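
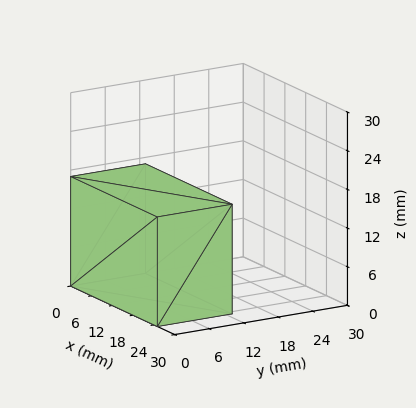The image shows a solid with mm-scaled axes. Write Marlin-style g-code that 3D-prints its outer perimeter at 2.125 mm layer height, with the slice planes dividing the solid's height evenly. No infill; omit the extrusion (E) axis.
Reading the render: the shape is a rectangular box, roughly 25 × 13 mm footprint and 17 mm tall (dimensions read to the nearest mm from the axis ticks). For the g-code, the solid's height is divided into equal slices at the stated Δz and each level perimeter traced with G1 moves after a G0 lift.

; perimeter-only toolpath
G21 ; units = mm
G90 ; absolute positioning
G28 ; home
; layer 1
G0 Z2.125
G0 X0.000 Y0.000
G1 X25.000 Y0.000
G1 X25.000 Y13.000
G1 X0.000 Y13.000
G1 X0.000 Y0.000
; layer 2
G0 Z4.250
G0 X0.000 Y0.000
G1 X25.000 Y0.000
G1 X25.000 Y13.000
G1 X0.000 Y13.000
G1 X0.000 Y0.000
; layer 3
G0 Z6.375
G0 X0.000 Y0.000
G1 X25.000 Y0.000
G1 X25.000 Y13.000
G1 X0.000 Y13.000
G1 X0.000 Y0.000
; layer 4
G0 Z8.500
G0 X0.000 Y0.000
G1 X25.000 Y0.000
G1 X25.000 Y13.000
G1 X0.000 Y13.000
G1 X0.000 Y0.000
; layer 5
G0 Z10.625
G0 X0.000 Y0.000
G1 X25.000 Y0.000
G1 X25.000 Y13.000
G1 X0.000 Y13.000
G1 X0.000 Y0.000
; layer 6
G0 Z12.750
G0 X0.000 Y0.000
G1 X25.000 Y0.000
G1 X25.000 Y13.000
G1 X0.000 Y13.000
G1 X0.000 Y0.000
; layer 7
G0 Z14.875
G0 X0.000 Y0.000
G1 X25.000 Y0.000
G1 X25.000 Y13.000
G1 X0.000 Y13.000
G1 X0.000 Y0.000
; layer 8
G0 Z17.000
G0 X0.000 Y0.000
G1 X25.000 Y0.000
G1 X25.000 Y13.000
G1 X0.000 Y13.000
G1 X0.000 Y0.000
M2 ; end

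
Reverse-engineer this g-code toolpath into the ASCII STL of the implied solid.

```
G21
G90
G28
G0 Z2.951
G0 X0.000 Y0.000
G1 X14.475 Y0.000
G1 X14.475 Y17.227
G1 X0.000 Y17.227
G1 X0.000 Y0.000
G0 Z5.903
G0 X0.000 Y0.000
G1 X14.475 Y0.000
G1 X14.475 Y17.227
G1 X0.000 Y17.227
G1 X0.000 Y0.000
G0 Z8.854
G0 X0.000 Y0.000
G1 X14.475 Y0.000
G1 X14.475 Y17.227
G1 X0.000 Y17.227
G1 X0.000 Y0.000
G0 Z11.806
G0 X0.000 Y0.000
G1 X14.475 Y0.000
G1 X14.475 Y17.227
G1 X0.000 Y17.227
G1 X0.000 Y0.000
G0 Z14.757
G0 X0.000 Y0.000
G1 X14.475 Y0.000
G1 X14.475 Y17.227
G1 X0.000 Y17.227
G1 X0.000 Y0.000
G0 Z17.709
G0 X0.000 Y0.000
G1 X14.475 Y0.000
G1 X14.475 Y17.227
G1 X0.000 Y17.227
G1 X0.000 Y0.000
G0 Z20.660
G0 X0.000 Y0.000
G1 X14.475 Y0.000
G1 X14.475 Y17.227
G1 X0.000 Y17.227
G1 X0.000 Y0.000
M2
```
solid part
  facet normal 0.0000 0.0000 -1.0000
    outer loop
      vertex 14.475 17.227 0.000
      vertex 14.475 0.000 0.000
      vertex 0.000 0.000 0.000
    endloop
  endfacet
  facet normal 0.0000 0.0000 -1.0000
    outer loop
      vertex 0.000 17.227 0.000
      vertex 14.475 17.227 0.000
      vertex 0.000 0.000 0.000
    endloop
  endfacet
  facet normal 0.0000 0.0000 1.0000
    outer loop
      vertex 0.000 0.000 20.660
      vertex 14.475 0.000 20.660
      vertex 14.475 17.227 20.660
    endloop
  endfacet
  facet normal 0.0000 0.0000 1.0000
    outer loop
      vertex 0.000 0.000 20.660
      vertex 14.475 17.227 20.660
      vertex 0.000 17.227 20.660
    endloop
  endfacet
  facet normal 0.0000 -1.0000 0.0000
    outer loop
      vertex 0.000 0.000 0.000
      vertex 14.475 0.000 0.000
      vertex 14.475 0.000 20.660
    endloop
  endfacet
  facet normal 0.0000 -1.0000 0.0000
    outer loop
      vertex 0.000 0.000 0.000
      vertex 14.475 0.000 20.660
      vertex 0.000 0.000 20.660
    endloop
  endfacet
  facet normal 0.0000 1.0000 0.0000
    outer loop
      vertex 14.475 17.227 20.660
      vertex 14.475 17.227 0.000
      vertex 0.000 17.227 0.000
    endloop
  endfacet
  facet normal 0.0000 1.0000 0.0000
    outer loop
      vertex 0.000 17.227 20.660
      vertex 14.475 17.227 20.660
      vertex 0.000 17.227 0.000
    endloop
  endfacet
  facet normal -1.0000 0.0000 0.0000
    outer loop
      vertex 0.000 17.227 20.660
      vertex 0.000 17.227 0.000
      vertex 0.000 0.000 0.000
    endloop
  endfacet
  facet normal -1.0000 0.0000 0.0000
    outer loop
      vertex 0.000 0.000 20.660
      vertex 0.000 17.227 20.660
      vertex 0.000 0.000 0.000
    endloop
  endfacet
  facet normal 1.0000 0.0000 0.0000
    outer loop
      vertex 14.475 0.000 0.000
      vertex 14.475 17.227 0.000
      vertex 14.475 17.227 20.660
    endloop
  endfacet
  facet normal 1.0000 0.0000 0.0000
    outer loop
      vertex 14.475 0.000 0.000
      vertex 14.475 17.227 20.660
      vertex 14.475 0.000 20.660
    endloop
  endfacet
endsolid part

The G0 Z moves step by Δz≈2.951 mm. Every layer's G1 loop is the same polygon, so the solid is a straight extrusion of it from z=0 to z≈20.7. Closing with flat bottom and top caps and triangulating gives 12 facets — a rectangular box, roughly 14.5 × 17.2 mm footprint and 20.7 mm tall.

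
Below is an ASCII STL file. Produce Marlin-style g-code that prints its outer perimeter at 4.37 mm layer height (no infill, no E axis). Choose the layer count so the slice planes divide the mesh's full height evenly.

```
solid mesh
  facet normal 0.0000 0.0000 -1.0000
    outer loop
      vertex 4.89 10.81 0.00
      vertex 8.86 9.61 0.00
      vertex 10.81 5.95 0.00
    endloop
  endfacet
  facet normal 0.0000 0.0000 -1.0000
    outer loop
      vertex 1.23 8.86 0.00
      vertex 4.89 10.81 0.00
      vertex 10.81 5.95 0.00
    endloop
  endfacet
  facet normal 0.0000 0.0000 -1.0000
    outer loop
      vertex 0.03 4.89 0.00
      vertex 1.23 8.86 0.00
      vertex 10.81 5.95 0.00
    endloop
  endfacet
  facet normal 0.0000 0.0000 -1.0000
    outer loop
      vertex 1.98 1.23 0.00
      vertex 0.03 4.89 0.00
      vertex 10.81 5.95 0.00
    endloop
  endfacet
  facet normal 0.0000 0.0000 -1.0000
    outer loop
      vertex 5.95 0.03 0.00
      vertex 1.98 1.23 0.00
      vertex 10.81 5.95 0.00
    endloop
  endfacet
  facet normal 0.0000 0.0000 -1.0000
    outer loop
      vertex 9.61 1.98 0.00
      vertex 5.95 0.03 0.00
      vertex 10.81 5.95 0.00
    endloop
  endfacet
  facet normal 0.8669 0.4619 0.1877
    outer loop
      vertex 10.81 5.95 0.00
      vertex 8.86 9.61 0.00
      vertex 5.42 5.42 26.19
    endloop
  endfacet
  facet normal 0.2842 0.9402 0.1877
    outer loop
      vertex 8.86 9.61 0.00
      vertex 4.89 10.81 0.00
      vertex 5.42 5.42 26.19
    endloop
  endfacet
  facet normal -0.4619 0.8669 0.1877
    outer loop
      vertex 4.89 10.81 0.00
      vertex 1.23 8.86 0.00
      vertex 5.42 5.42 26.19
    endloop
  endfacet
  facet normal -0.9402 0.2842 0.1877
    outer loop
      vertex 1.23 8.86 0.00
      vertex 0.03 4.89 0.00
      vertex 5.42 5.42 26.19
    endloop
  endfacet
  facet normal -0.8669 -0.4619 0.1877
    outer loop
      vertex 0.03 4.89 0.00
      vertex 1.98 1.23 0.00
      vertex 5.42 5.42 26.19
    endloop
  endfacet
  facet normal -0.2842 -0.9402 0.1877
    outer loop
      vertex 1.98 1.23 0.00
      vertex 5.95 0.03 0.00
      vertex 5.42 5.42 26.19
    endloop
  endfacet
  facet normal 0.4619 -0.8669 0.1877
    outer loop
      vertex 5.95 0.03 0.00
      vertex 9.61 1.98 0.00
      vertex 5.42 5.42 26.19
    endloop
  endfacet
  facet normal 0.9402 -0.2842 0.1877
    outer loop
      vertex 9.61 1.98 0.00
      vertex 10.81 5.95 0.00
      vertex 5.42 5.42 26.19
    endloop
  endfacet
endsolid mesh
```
; perimeter-only toolpath
G21 ; units = mm
G90 ; absolute positioning
G28 ; home
; layer 1
G0 Z4.37
G0 X9.91 Y5.86
G1 X8.29 Y8.91
G1 X4.98 Y9.91
G1 X1.93 Y8.29
G1 X0.93 Y4.98
G1 X2.55 Y1.93
G1 X5.86 Y0.93
G1 X8.91 Y2.55
G1 X9.91 Y5.86
; layer 2
G0 Z8.73
G0 X9.01 Y5.77
G1 X7.71 Y8.21
G1 X5.07 Y9.01
G1 X2.63 Y7.71
G1 X1.83 Y5.07
G1 X3.13 Y2.63
G1 X5.77 Y1.83
G1 X8.21 Y3.13
G1 X9.01 Y5.77
; layer 3
G0 Z13.10
G0 X8.12 Y5.69
G1 X7.14 Y7.51
G1 X5.15 Y8.12
G1 X3.33 Y7.14
G1 X2.73 Y5.15
G1 X3.70 Y3.33
G1 X5.69 Y2.73
G1 X7.51 Y3.70
G1 X8.12 Y5.69
; layer 4
G0 Z17.46
G0 X7.22 Y5.60
G1 X6.57 Y6.82
G1 X5.24 Y7.22
G1 X4.02 Y6.57
G1 X3.62 Y5.24
G1 X4.27 Y4.02
G1 X5.60 Y3.62
G1 X6.82 Y4.27
G1 X7.22 Y5.60
; layer 5
G0 Z21.83
G0 X6.32 Y5.51
G1 X5.99 Y6.12
G1 X5.33 Y6.32
G1 X4.72 Y5.99
G1 X4.52 Y5.33
G1 X4.85 Y4.72
G1 X5.51 Y4.52
G1 X6.12 Y4.85
G1 X6.32 Y5.51
M2 ; end

The solid is a regular 8-sided pyramid, base circumscribed radius ≈ 5.42 mm, apex at z ≈ 26.2 mm. Slicing at Δz = 4.37 mm — 6 equal slices spanning the solid's height, so layer i sits at z = i·h/6 — gives 5 non-empty perimeters. Each is a 8-segment closed polygon; G0 lifts to the layer z and rapids to the start vertex, then G1 traces the edges. The cross-section shrinks linearly with z (the slice at the apex is degenerate and omitted).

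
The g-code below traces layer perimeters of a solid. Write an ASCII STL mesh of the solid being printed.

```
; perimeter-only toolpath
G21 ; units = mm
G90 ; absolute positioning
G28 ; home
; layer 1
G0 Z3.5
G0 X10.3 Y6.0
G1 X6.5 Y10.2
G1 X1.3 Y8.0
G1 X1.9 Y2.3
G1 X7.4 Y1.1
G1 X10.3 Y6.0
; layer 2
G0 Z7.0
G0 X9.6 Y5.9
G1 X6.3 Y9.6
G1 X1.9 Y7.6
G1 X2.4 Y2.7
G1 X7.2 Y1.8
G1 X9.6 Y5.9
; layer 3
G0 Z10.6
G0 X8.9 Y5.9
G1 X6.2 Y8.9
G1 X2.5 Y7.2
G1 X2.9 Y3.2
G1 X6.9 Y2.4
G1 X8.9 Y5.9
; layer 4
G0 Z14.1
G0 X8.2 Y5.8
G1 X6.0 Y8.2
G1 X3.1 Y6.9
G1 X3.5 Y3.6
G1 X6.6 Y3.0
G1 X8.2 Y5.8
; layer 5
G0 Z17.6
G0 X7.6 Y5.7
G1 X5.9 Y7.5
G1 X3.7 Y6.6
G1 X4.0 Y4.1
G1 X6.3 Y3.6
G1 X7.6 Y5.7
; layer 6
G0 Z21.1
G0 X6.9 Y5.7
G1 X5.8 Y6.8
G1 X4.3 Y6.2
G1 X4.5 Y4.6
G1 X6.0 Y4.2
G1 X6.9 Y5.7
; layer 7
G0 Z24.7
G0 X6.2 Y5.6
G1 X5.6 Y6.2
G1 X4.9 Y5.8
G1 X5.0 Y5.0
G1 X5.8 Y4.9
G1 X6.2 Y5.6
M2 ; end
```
solid part
  facet normal 0.0000 0.0000 -1.0000
    outer loop
      vertex 0.7 8.3 0.0
      vertex 6.6 10.9 0.0
      vertex 11.0 6.1 0.0
    endloop
  endfacet
  facet normal 0.0000 0.0000 -1.0000
    outer loop
      vertex 1.4 1.8 0.0
      vertex 0.7 8.3 0.0
      vertex 11.0 6.1 0.0
    endloop
  endfacet
  facet normal 0.0000 0.0000 -1.0000
    outer loop
      vertex 7.7 0.5 0.0
      vertex 1.4 1.8 0.0
      vertex 11.0 6.1 0.0
    endloop
  endfacet
  facet normal 0.7281 0.6674 0.1562
    outer loop
      vertex 11.0 6.1 0.0
      vertex 6.6 10.9 0.0
      vertex 5.5 5.5 28.2
    endloop
  endfacet
  facet normal -0.3982 0.9037 0.1575
    outer loop
      vertex 6.6 10.9 0.0
      vertex 0.7 8.3 0.0
      vertex 5.5 5.5 28.2
    endloop
  endfacet
  facet normal -0.9820 -0.1058 0.1566
    outer loop
      vertex 0.7 8.3 0.0
      vertex 1.4 1.8 0.0
      vertex 5.5 5.5 28.2
    endloop
  endfacet
  facet normal -0.1996 -0.9674 0.1559
    outer loop
      vertex 1.4 1.8 0.0
      vertex 7.7 0.5 0.0
      vertex 5.5 5.5 28.2
    endloop
  endfacet
  facet normal 0.8511 -0.5015 0.1553
    outer loop
      vertex 7.7 0.5 0.0
      vertex 11.0 6.1 0.0
      vertex 5.5 5.5 28.2
    endloop
  endfacet
endsolid part

The G0 Z moves step by Δz≈3.5 mm. The G1 loops shrink linearly with z, so the solid tapers from its base footprint up to z≈28.2. Closing with a flat bottom cap and the tapered top and triangulating gives 8 facets — a regular 5-sided pyramid, base circumscribed radius ≈ 5.5 mm, apex at z ≈ 28.2 mm.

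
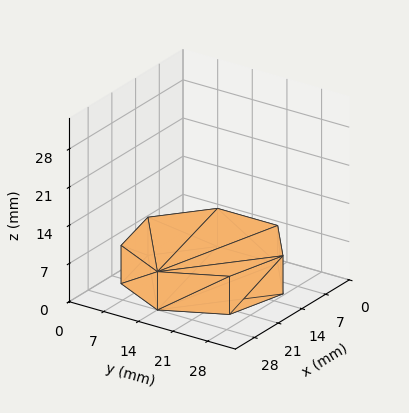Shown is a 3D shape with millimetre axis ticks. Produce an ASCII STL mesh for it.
Reading the render: the shape is a regular 7-sided prism (a cylinder approximated with 7 flat sides), circumscribed radius ≈ 14 mm, height ≈ 7 mm (dimensions read to the nearest mm from the axis ticks). For the STL, each face is triangulated and given an outward normal.

solid part
  facet normal 0.0000 0.0000 -1.0000
    outer loop
      vertex 10.885 27.649 0.000
      vertex 22.729 24.946 0.000
      vertex 28.000 14.000 0.000
    endloop
  endfacet
  facet normal 0.0000 0.0000 -1.0000
    outer loop
      vertex 1.386 20.074 0.000
      vertex 10.885 27.649 0.000
      vertex 28.000 14.000 0.000
    endloop
  endfacet
  facet normal 0.0000 0.0000 -1.0000
    outer loop
      vertex 1.386 7.926 0.000
      vertex 1.386 20.074 0.000
      vertex 28.000 14.000 0.000
    endloop
  endfacet
  facet normal 0.0000 0.0000 -1.0000
    outer loop
      vertex 10.885 0.351 0.000
      vertex 1.386 7.926 0.000
      vertex 28.000 14.000 0.000
    endloop
  endfacet
  facet normal 0.0000 0.0000 -1.0000
    outer loop
      vertex 22.729 3.054 0.000
      vertex 10.885 0.351 0.000
      vertex 28.000 14.000 0.000
    endloop
  endfacet
  facet normal 0.0000 0.0000 1.0000
    outer loop
      vertex 28.000 14.000 7.000
      vertex 22.729 24.946 7.000
      vertex 10.885 27.649 7.000
    endloop
  endfacet
  facet normal 0.0000 0.0000 1.0000
    outer loop
      vertex 28.000 14.000 7.000
      vertex 10.885 27.649 7.000
      vertex 1.386 20.074 7.000
    endloop
  endfacet
  facet normal 0.0000 0.0000 1.0000
    outer loop
      vertex 28.000 14.000 7.000
      vertex 1.386 20.074 7.000
      vertex 1.386 7.926 7.000
    endloop
  endfacet
  facet normal 0.0000 0.0000 1.0000
    outer loop
      vertex 28.000 14.000 7.000
      vertex 1.386 7.926 7.000
      vertex 10.885 0.351 7.000
    endloop
  endfacet
  facet normal 0.0000 0.0000 1.0000
    outer loop
      vertex 28.000 14.000 7.000
      vertex 10.885 0.351 7.000
      vertex 22.729 3.054 7.000
    endloop
  endfacet
  facet normal 0.9010 0.4339 0.0000
    outer loop
      vertex 28.000 14.000 0.000
      vertex 22.729 24.946 0.000
      vertex 22.729 24.946 7.000
    endloop
  endfacet
  facet normal 0.9010 0.4339 0.0000
    outer loop
      vertex 28.000 14.000 0.000
      vertex 22.729 24.946 7.000
      vertex 28.000 14.000 7.000
    endloop
  endfacet
  facet normal 0.2225 0.9749 0.0000
    outer loop
      vertex 22.729 24.946 0.000
      vertex 10.885 27.649 0.000
      vertex 10.885 27.649 7.000
    endloop
  endfacet
  facet normal 0.2225 0.9749 0.0000
    outer loop
      vertex 22.729 24.946 0.000
      vertex 10.885 27.649 7.000
      vertex 22.729 24.946 7.000
    endloop
  endfacet
  facet normal -0.6235 0.7818 0.0000
    outer loop
      vertex 10.885 27.649 0.000
      vertex 1.386 20.074 0.000
      vertex 1.386 20.074 7.000
    endloop
  endfacet
  facet normal -0.6235 0.7818 0.0000
    outer loop
      vertex 10.885 27.649 0.000
      vertex 1.386 20.074 7.000
      vertex 10.885 27.649 7.000
    endloop
  endfacet
  facet normal -1.0000 0.0000 0.0000
    outer loop
      vertex 1.386 20.074 0.000
      vertex 1.386 7.926 0.000
      vertex 1.386 7.926 7.000
    endloop
  endfacet
  facet normal -1.0000 0.0000 0.0000
    outer loop
      vertex 1.386 20.074 0.000
      vertex 1.386 7.926 7.000
      vertex 1.386 20.074 7.000
    endloop
  endfacet
  facet normal -0.6235 -0.7818 0.0000
    outer loop
      vertex 1.386 7.926 0.000
      vertex 10.885 0.351 0.000
      vertex 10.885 0.351 7.000
    endloop
  endfacet
  facet normal -0.6235 -0.7818 0.0000
    outer loop
      vertex 1.386 7.926 0.000
      vertex 10.885 0.351 7.000
      vertex 1.386 7.926 7.000
    endloop
  endfacet
  facet normal 0.2225 -0.9749 0.0000
    outer loop
      vertex 10.885 0.351 0.000
      vertex 22.729 3.054 0.000
      vertex 22.729 3.054 7.000
    endloop
  endfacet
  facet normal 0.2225 -0.9749 0.0000
    outer loop
      vertex 10.885 0.351 0.000
      vertex 22.729 3.054 7.000
      vertex 10.885 0.351 7.000
    endloop
  endfacet
  facet normal 0.9010 -0.4339 0.0000
    outer loop
      vertex 22.729 3.054 0.000
      vertex 28.000 14.000 0.000
      vertex 28.000 14.000 7.000
    endloop
  endfacet
  facet normal 0.9010 -0.4339 0.0000
    outer loop
      vertex 22.729 3.054 0.000
      vertex 28.000 14.000 7.000
      vertex 22.729 3.054 7.000
    endloop
  endfacet
endsolid part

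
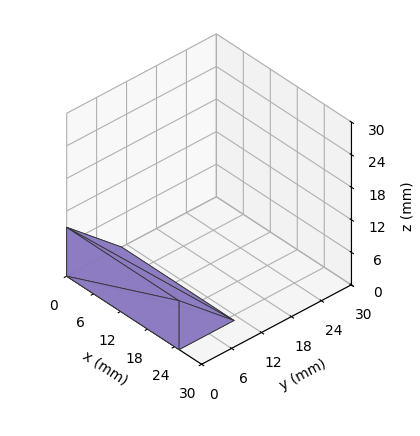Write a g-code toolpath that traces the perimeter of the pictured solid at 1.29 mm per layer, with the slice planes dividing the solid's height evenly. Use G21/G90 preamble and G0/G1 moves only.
Reading the render: the shape is a wedge (ramp): 25 × 11 mm base, rising to 9 mm along the y=0 edge and sloping linearly to z=0 at y=11 (dimensions read to the nearest mm from the axis ticks). For the g-code, the solid's height is divided into equal slices at the stated Δz and each level perimeter traced with G1 moves after a G0 lift.

; perimeter-only toolpath
G21 ; units = mm
G90 ; absolute positioning
G28 ; home
; layer 1
G0 Z1.29
G0 X0.00 Y0.00
G1 X25.00 Y0.00
G1 X25.00 Y9.43
G1 X0.00 Y9.43
G1 X0.00 Y0.00
; layer 2
G0 Z2.57
G0 X0.00 Y0.00
G1 X25.00 Y0.00
G1 X25.00 Y7.86
G1 X0.00 Y7.86
G1 X0.00 Y0.00
; layer 3
G0 Z3.86
G0 X0.00 Y0.00
G1 X25.00 Y0.00
G1 X25.00 Y6.29
G1 X0.00 Y6.29
G1 X0.00 Y0.00
; layer 4
G0 Z5.14
G0 X0.00 Y0.00
G1 X25.00 Y0.00
G1 X25.00 Y4.71
G1 X0.00 Y4.71
G1 X0.00 Y0.00
; layer 5
G0 Z6.43
G0 X0.00 Y0.00
G1 X25.00 Y0.00
G1 X25.00 Y3.14
G1 X0.00 Y3.14
G1 X0.00 Y0.00
; layer 6
G0 Z7.71
G0 X0.00 Y0.00
G1 X25.00 Y0.00
G1 X25.00 Y1.57
G1 X0.00 Y1.57
G1 X0.00 Y0.00
M2 ; end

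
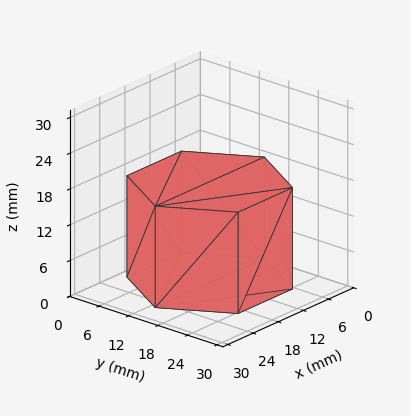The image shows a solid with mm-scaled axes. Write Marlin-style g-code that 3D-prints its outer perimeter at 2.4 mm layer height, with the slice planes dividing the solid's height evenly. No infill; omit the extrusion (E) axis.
Reading the render: the shape is a regular 6-sided prism (a cylinder approximated with 6 flat sides), circumscribed radius ≈ 13 mm, height ≈ 17 mm (dimensions read to the nearest mm from the axis ticks). For the g-code, the solid's height is divided into equal slices at the stated Δz and each level perimeter traced with G1 moves after a G0 lift.

; perimeter-only toolpath
G21 ; units = mm
G90 ; absolute positioning
G28 ; home
; layer 1
G0 Z2.4
G0 X26.0 Y13.0
G1 X19.5 Y24.3
G1 X6.5 Y24.3
G1 X0.0 Y13.0
G1 X6.5 Y1.7
G1 X19.5 Y1.7
G1 X26.0 Y13.0
; layer 2
G0 Z4.9
G0 X26.0 Y13.0
G1 X19.5 Y24.3
G1 X6.5 Y24.3
G1 X0.0 Y13.0
G1 X6.5 Y1.7
G1 X19.5 Y1.7
G1 X26.0 Y13.0
; layer 3
G0 Z7.3
G0 X26.0 Y13.0
G1 X19.5 Y24.3
G1 X6.5 Y24.3
G1 X0.0 Y13.0
G1 X6.5 Y1.7
G1 X19.5 Y1.7
G1 X26.0 Y13.0
; layer 4
G0 Z9.7
G0 X26.0 Y13.0
G1 X19.5 Y24.3
G1 X6.5 Y24.3
G1 X0.0 Y13.0
G1 X6.5 Y1.7
G1 X19.5 Y1.7
G1 X26.0 Y13.0
; layer 5
G0 Z12.1
G0 X26.0 Y13.0
G1 X19.5 Y24.3
G1 X6.5 Y24.3
G1 X0.0 Y13.0
G1 X6.5 Y1.7
G1 X19.5 Y1.7
G1 X26.0 Y13.0
; layer 6
G0 Z14.6
G0 X26.0 Y13.0
G1 X19.5 Y24.3
G1 X6.5 Y24.3
G1 X0.0 Y13.0
G1 X6.5 Y1.7
G1 X19.5 Y1.7
G1 X26.0 Y13.0
; layer 7
G0 Z17.0
G0 X26.0 Y13.0
G1 X19.5 Y24.3
G1 X6.5 Y24.3
G1 X0.0 Y13.0
G1 X6.5 Y1.7
G1 X19.5 Y1.7
G1 X26.0 Y13.0
M2 ; end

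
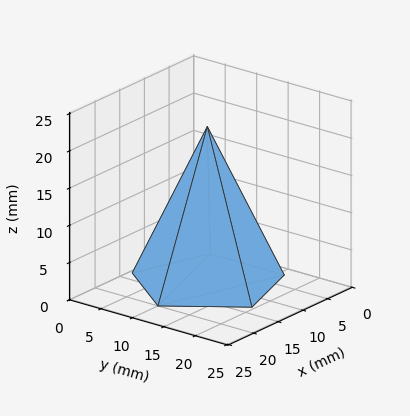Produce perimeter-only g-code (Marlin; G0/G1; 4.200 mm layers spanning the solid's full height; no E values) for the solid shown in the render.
Reading the render: the shape is a regular 5-sided pyramid, base circumscribed radius ≈ 10 mm, apex at z ≈ 21 mm (dimensions read to the nearest mm from the axis ticks). For the g-code, the solid's height is divided into equal slices at the stated Δz and each level perimeter traced with G1 moves after a G0 lift.

; perimeter-only toolpath
G21 ; units = mm
G90 ; absolute positioning
G28 ; home
; layer 1
G0 Z4.200
G0 X18.000 Y10.000
G1 X12.472 Y17.609
G1 X3.528 Y14.702
G1 X3.528 Y5.298
G1 X12.472 Y2.391
G1 X18.000 Y10.000
; layer 2
G0 Z8.400
G0 X16.000 Y10.000
G1 X11.854 Y15.707
G1 X5.146 Y13.527
G1 X5.146 Y6.473
G1 X11.854 Y4.293
G1 X16.000 Y10.000
; layer 3
G0 Z12.600
G0 X14.000 Y10.000
G1 X11.236 Y13.804
G1 X6.764 Y12.351
G1 X6.764 Y7.649
G1 X11.236 Y6.196
G1 X14.000 Y10.000
; layer 4
G0 Z16.800
G0 X12.000 Y10.000
G1 X10.618 Y11.902
G1 X8.382 Y11.176
G1 X8.382 Y8.824
G1 X10.618 Y8.098
G1 X12.000 Y10.000
M2 ; end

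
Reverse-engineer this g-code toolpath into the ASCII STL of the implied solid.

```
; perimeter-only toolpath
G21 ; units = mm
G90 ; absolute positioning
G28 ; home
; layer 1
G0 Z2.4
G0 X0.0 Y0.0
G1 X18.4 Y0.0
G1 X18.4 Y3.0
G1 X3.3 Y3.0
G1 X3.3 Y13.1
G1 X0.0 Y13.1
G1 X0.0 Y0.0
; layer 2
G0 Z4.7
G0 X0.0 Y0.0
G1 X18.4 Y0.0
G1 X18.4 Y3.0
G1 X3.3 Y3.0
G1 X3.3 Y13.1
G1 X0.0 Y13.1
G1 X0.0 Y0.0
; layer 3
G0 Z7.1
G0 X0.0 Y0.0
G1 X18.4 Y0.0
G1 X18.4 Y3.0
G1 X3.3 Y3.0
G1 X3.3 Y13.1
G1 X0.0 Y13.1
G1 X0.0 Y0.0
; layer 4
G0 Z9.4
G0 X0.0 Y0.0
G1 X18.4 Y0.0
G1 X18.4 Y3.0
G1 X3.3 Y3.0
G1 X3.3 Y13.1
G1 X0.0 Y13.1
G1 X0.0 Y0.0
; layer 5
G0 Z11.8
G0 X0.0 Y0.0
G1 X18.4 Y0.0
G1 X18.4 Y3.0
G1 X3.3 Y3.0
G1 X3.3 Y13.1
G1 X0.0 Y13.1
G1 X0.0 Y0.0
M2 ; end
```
solid part
  facet normal 0.0000 0.0000 -1.0000
    outer loop
      vertex 18.4 3.0 0.0
      vertex 18.4 0.0 0.0
      vertex 0.0 0.0 0.0
    endloop
  endfacet
  facet normal 0.0000 0.0000 -1.0000
    outer loop
      vertex 3.3 3.0 0.0
      vertex 18.4 3.0 0.0
      vertex 0.0 0.0 0.0
    endloop
  endfacet
  facet normal 0.0000 0.0000 -1.0000
    outer loop
      vertex 3.3 13.1 0.0
      vertex 3.3 3.0 0.0
      vertex 0.0 0.0 0.0
    endloop
  endfacet
  facet normal 0.0000 0.0000 -1.0000
    outer loop
      vertex 0.0 13.1 0.0
      vertex 3.3 13.1 0.0
      vertex 0.0 0.0 0.0
    endloop
  endfacet
  facet normal 0.0000 0.0000 1.0000
    outer loop
      vertex 0.0 0.0 11.8
      vertex 18.4 0.0 11.8
      vertex 18.4 3.0 11.8
    endloop
  endfacet
  facet normal 0.0000 0.0000 1.0000
    outer loop
      vertex 0.0 0.0 11.8
      vertex 18.4 3.0 11.8
      vertex 3.3 3.0 11.8
    endloop
  endfacet
  facet normal 0.0000 0.0000 1.0000
    outer loop
      vertex 0.0 0.0 11.8
      vertex 3.3 3.0 11.8
      vertex 3.3 13.1 11.8
    endloop
  endfacet
  facet normal 0.0000 0.0000 1.0000
    outer loop
      vertex 0.0 0.0 11.8
      vertex 3.3 13.1 11.8
      vertex 0.0 13.1 11.8
    endloop
  endfacet
  facet normal 0.0000 -1.0000 0.0000
    outer loop
      vertex 0.0 0.0 0.0
      vertex 18.4 0.0 0.0
      vertex 18.4 0.0 11.8
    endloop
  endfacet
  facet normal 0.0000 -1.0000 0.0000
    outer loop
      vertex 0.0 0.0 0.0
      vertex 18.4 0.0 11.8
      vertex 0.0 0.0 11.8
    endloop
  endfacet
  facet normal 1.0000 0.0000 0.0000
    outer loop
      vertex 18.4 0.0 0.0
      vertex 18.4 3.0 0.0
      vertex 18.4 3.0 11.8
    endloop
  endfacet
  facet normal 1.0000 0.0000 0.0000
    outer loop
      vertex 18.4 0.0 0.0
      vertex 18.4 3.0 11.8
      vertex 18.4 0.0 11.8
    endloop
  endfacet
  facet normal 0.0000 1.0000 0.0000
    outer loop
      vertex 18.4 3.0 0.0
      vertex 3.3 3.0 0.0
      vertex 3.3 3.0 11.8
    endloop
  endfacet
  facet normal 0.0000 1.0000 0.0000
    outer loop
      vertex 18.4 3.0 0.0
      vertex 3.3 3.0 11.8
      vertex 18.4 3.0 11.8
    endloop
  endfacet
  facet normal 1.0000 0.0000 0.0000
    outer loop
      vertex 3.3 3.0 0.0
      vertex 3.3 13.1 0.0
      vertex 3.3 13.1 11.8
    endloop
  endfacet
  facet normal 1.0000 0.0000 0.0000
    outer loop
      vertex 3.3 3.0 0.0
      vertex 3.3 13.1 11.8
      vertex 3.3 3.0 11.8
    endloop
  endfacet
  facet normal 0.0000 1.0000 0.0000
    outer loop
      vertex 3.3 13.1 0.0
      vertex 0.0 13.1 0.0
      vertex 0.0 13.1 11.8
    endloop
  endfacet
  facet normal 0.0000 1.0000 0.0000
    outer loop
      vertex 3.3 13.1 0.0
      vertex 0.0 13.1 11.8
      vertex 3.3 13.1 11.8
    endloop
  endfacet
  facet normal -1.0000 0.0000 0.0000
    outer loop
      vertex 0.0 13.1 0.0
      vertex 0.0 0.0 0.0
      vertex 0.0 0.0 11.8
    endloop
  endfacet
  facet normal -1.0000 0.0000 0.0000
    outer loop
      vertex 0.0 13.1 0.0
      vertex 0.0 0.0 11.8
      vertex 0.0 13.1 11.8
    endloop
  endfacet
endsolid part

The G0 Z moves step by Δz≈2.4 mm. Every layer's G1 loop is the same polygon, so the solid is a straight extrusion of it from z=0 to z≈11.8. Closing with flat bottom and top caps and triangulating gives 20 facets — an L-shaped prism: outer 18.4 × 13.1 mm, arm thicknesses ≈ 3 mm (horizontal) and 3.3 mm (vertical), extruded 11.8 mm in z.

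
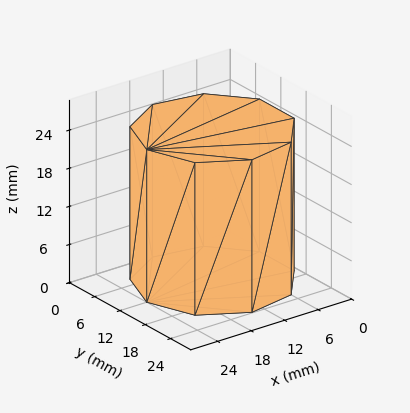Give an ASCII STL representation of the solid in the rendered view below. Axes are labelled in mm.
Reading the render: the shape is a regular 9-sided prism (a cylinder approximated with 9 flat sides), circumscribed radius ≈ 12 mm, height ≈ 24 mm (dimensions read to the nearest mm from the axis ticks). For the STL, each face is triangulated and given an outward normal.

solid part
  facet normal 0.0000 0.0000 -1.0000
    outer loop
      vertex 14.08 23.82 0.00
      vertex 21.19 19.71 0.00
      vertex 24.00 12.00 0.00
    endloop
  endfacet
  facet normal 0.0000 0.0000 -1.0000
    outer loop
      vertex 6.00 22.39 0.00
      vertex 14.08 23.82 0.00
      vertex 24.00 12.00 0.00
    endloop
  endfacet
  facet normal 0.0000 0.0000 -1.0000
    outer loop
      vertex 0.72 16.10 0.00
      vertex 6.00 22.39 0.00
      vertex 24.00 12.00 0.00
    endloop
  endfacet
  facet normal 0.0000 0.0000 -1.0000
    outer loop
      vertex 0.72 7.90 0.00
      vertex 0.72 16.10 0.00
      vertex 24.00 12.00 0.00
    endloop
  endfacet
  facet normal 0.0000 0.0000 -1.0000
    outer loop
      vertex 6.00 1.61 0.00
      vertex 0.72 7.90 0.00
      vertex 24.00 12.00 0.00
    endloop
  endfacet
  facet normal 0.0000 0.0000 -1.0000
    outer loop
      vertex 14.08 0.18 0.00
      vertex 6.00 1.61 0.00
      vertex 24.00 12.00 0.00
    endloop
  endfacet
  facet normal 0.0000 0.0000 -1.0000
    outer loop
      vertex 21.19 4.29 0.00
      vertex 14.08 0.18 0.00
      vertex 24.00 12.00 0.00
    endloop
  endfacet
  facet normal 0.0000 0.0000 1.0000
    outer loop
      vertex 24.00 12.00 24.00
      vertex 21.19 19.71 24.00
      vertex 14.08 23.82 24.00
    endloop
  endfacet
  facet normal 0.0000 0.0000 1.0000
    outer loop
      vertex 24.00 12.00 24.00
      vertex 14.08 23.82 24.00
      vertex 6.00 22.39 24.00
    endloop
  endfacet
  facet normal 0.0000 0.0000 1.0000
    outer loop
      vertex 24.00 12.00 24.00
      vertex 6.00 22.39 24.00
      vertex 0.72 16.10 24.00
    endloop
  endfacet
  facet normal 0.0000 0.0000 1.0000
    outer loop
      vertex 24.00 12.00 24.00
      vertex 0.72 16.10 24.00
      vertex 0.72 7.90 24.00
    endloop
  endfacet
  facet normal 0.0000 0.0000 1.0000
    outer loop
      vertex 24.00 12.00 24.00
      vertex 0.72 7.90 24.00
      vertex 6.00 1.61 24.00
    endloop
  endfacet
  facet normal 0.0000 0.0000 1.0000
    outer loop
      vertex 24.00 12.00 24.00
      vertex 6.00 1.61 24.00
      vertex 14.08 0.18 24.00
    endloop
  endfacet
  facet normal 0.0000 0.0000 1.0000
    outer loop
      vertex 24.00 12.00 24.00
      vertex 14.08 0.18 24.00
      vertex 21.19 4.29 24.00
    endloop
  endfacet
  facet normal 0.9395 0.3424 0.0000
    outer loop
      vertex 24.00 12.00 0.00
      vertex 21.19 19.71 0.00
      vertex 21.19 19.71 24.00
    endloop
  endfacet
  facet normal 0.9395 0.3424 0.0000
    outer loop
      vertex 24.00 12.00 0.00
      vertex 21.19 19.71 24.00
      vertex 24.00 12.00 24.00
    endloop
  endfacet
  facet normal 0.5005 0.8658 0.0000
    outer loop
      vertex 21.19 19.71 0.00
      vertex 14.08 23.82 0.00
      vertex 14.08 23.82 24.00
    endloop
  endfacet
  facet normal 0.5005 0.8658 0.0000
    outer loop
      vertex 21.19 19.71 0.00
      vertex 14.08 23.82 24.00
      vertex 21.19 19.71 24.00
    endloop
  endfacet
  facet normal -0.1743 0.9847 0.0000
    outer loop
      vertex 14.08 23.82 0.00
      vertex 6.00 22.39 0.00
      vertex 6.00 22.39 24.00
    endloop
  endfacet
  facet normal -0.1743 0.9847 0.0000
    outer loop
      vertex 14.08 23.82 0.00
      vertex 6.00 22.39 24.00
      vertex 14.08 23.82 24.00
    endloop
  endfacet
  facet normal -0.7659 0.6429 0.0000
    outer loop
      vertex 6.00 22.39 0.00
      vertex 0.72 16.10 0.00
      vertex 0.72 16.10 24.00
    endloop
  endfacet
  facet normal -0.7659 0.6429 0.0000
    outer loop
      vertex 6.00 22.39 0.00
      vertex 0.72 16.10 24.00
      vertex 6.00 22.39 24.00
    endloop
  endfacet
  facet normal -1.0000 0.0000 0.0000
    outer loop
      vertex 0.72 16.10 0.00
      vertex 0.72 7.90 0.00
      vertex 0.72 7.90 24.00
    endloop
  endfacet
  facet normal -1.0000 0.0000 0.0000
    outer loop
      vertex 0.72 16.10 0.00
      vertex 0.72 7.90 24.00
      vertex 0.72 16.10 24.00
    endloop
  endfacet
  facet normal -0.7659 -0.6429 0.0000
    outer loop
      vertex 0.72 7.90 0.00
      vertex 6.00 1.61 0.00
      vertex 6.00 1.61 24.00
    endloop
  endfacet
  facet normal -0.7659 -0.6429 0.0000
    outer loop
      vertex 0.72 7.90 0.00
      vertex 6.00 1.61 24.00
      vertex 0.72 7.90 24.00
    endloop
  endfacet
  facet normal -0.1743 -0.9847 0.0000
    outer loop
      vertex 6.00 1.61 0.00
      vertex 14.08 0.18 0.00
      vertex 14.08 0.18 24.00
    endloop
  endfacet
  facet normal -0.1743 -0.9847 0.0000
    outer loop
      vertex 6.00 1.61 0.00
      vertex 14.08 0.18 24.00
      vertex 6.00 1.61 24.00
    endloop
  endfacet
  facet normal 0.5005 -0.8658 0.0000
    outer loop
      vertex 14.08 0.18 0.00
      vertex 21.19 4.29 0.00
      vertex 21.19 4.29 24.00
    endloop
  endfacet
  facet normal 0.5005 -0.8658 0.0000
    outer loop
      vertex 14.08 0.18 0.00
      vertex 21.19 4.29 24.00
      vertex 14.08 0.18 24.00
    endloop
  endfacet
  facet normal 0.9395 -0.3424 0.0000
    outer loop
      vertex 21.19 4.29 0.00
      vertex 24.00 12.00 0.00
      vertex 24.00 12.00 24.00
    endloop
  endfacet
  facet normal 0.9395 -0.3424 0.0000
    outer loop
      vertex 21.19 4.29 0.00
      vertex 24.00 12.00 24.00
      vertex 21.19 4.29 24.00
    endloop
  endfacet
endsolid part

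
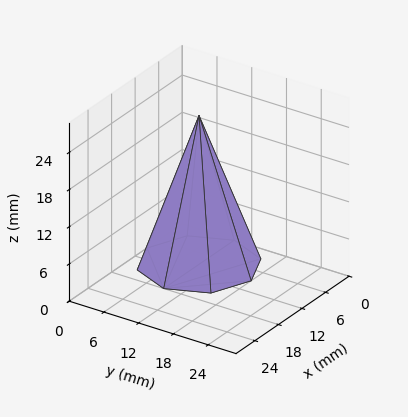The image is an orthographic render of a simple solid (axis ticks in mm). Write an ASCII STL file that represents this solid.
Reading the render: the shape is a regular 8-sided pyramid, base circumscribed radius ≈ 9 mm, apex at z ≈ 24 mm (dimensions read to the nearest mm from the axis ticks). For the STL, each face is triangulated and given an outward normal.

solid part
  facet normal 0.0000 0.0000 -1.0000
    outer loop
      vertex 9.00 18.00 0.00
      vertex 15.36 15.36 0.00
      vertex 18.00 9.00 0.00
    endloop
  endfacet
  facet normal 0.0000 0.0000 -1.0000
    outer loop
      vertex 2.64 15.36 0.00
      vertex 9.00 18.00 0.00
      vertex 18.00 9.00 0.00
    endloop
  endfacet
  facet normal 0.0000 0.0000 -1.0000
    outer loop
      vertex 0.00 9.00 0.00
      vertex 2.64 15.36 0.00
      vertex 18.00 9.00 0.00
    endloop
  endfacet
  facet normal 0.0000 0.0000 -1.0000
    outer loop
      vertex 2.64 2.64 0.00
      vertex 0.00 9.00 0.00
      vertex 18.00 9.00 0.00
    endloop
  endfacet
  facet normal 0.0000 0.0000 -1.0000
    outer loop
      vertex 9.00 0.00 0.00
      vertex 2.64 2.64 0.00
      vertex 18.00 9.00 0.00
    endloop
  endfacet
  facet normal 0.0000 0.0000 -1.0000
    outer loop
      vertex 15.36 2.64 0.00
      vertex 9.00 0.00 0.00
      vertex 18.00 9.00 0.00
    endloop
  endfacet
  facet normal 0.8727 0.3623 0.3273
    outer loop
      vertex 18.00 9.00 0.00
      vertex 15.36 15.36 0.00
      vertex 9.00 9.00 24.00
    endloop
  endfacet
  facet normal 0.3623 0.8727 0.3273
    outer loop
      vertex 15.36 15.36 0.00
      vertex 9.00 18.00 0.00
      vertex 9.00 9.00 24.00
    endloop
  endfacet
  facet normal -0.3623 0.8727 0.3273
    outer loop
      vertex 9.00 18.00 0.00
      vertex 2.64 15.36 0.00
      vertex 9.00 9.00 24.00
    endloop
  endfacet
  facet normal -0.8727 0.3623 0.3273
    outer loop
      vertex 2.64 15.36 0.00
      vertex 0.00 9.00 0.00
      vertex 9.00 9.00 24.00
    endloop
  endfacet
  facet normal -0.8727 -0.3623 0.3273
    outer loop
      vertex 0.00 9.00 0.00
      vertex 2.64 2.64 0.00
      vertex 9.00 9.00 24.00
    endloop
  endfacet
  facet normal -0.3623 -0.8727 0.3273
    outer loop
      vertex 2.64 2.64 0.00
      vertex 9.00 0.00 0.00
      vertex 9.00 9.00 24.00
    endloop
  endfacet
  facet normal 0.3623 -0.8727 0.3273
    outer loop
      vertex 9.00 0.00 0.00
      vertex 15.36 2.64 0.00
      vertex 9.00 9.00 24.00
    endloop
  endfacet
  facet normal 0.8727 -0.3623 0.3273
    outer loop
      vertex 15.36 2.64 0.00
      vertex 18.00 9.00 0.00
      vertex 9.00 9.00 24.00
    endloop
  endfacet
endsolid part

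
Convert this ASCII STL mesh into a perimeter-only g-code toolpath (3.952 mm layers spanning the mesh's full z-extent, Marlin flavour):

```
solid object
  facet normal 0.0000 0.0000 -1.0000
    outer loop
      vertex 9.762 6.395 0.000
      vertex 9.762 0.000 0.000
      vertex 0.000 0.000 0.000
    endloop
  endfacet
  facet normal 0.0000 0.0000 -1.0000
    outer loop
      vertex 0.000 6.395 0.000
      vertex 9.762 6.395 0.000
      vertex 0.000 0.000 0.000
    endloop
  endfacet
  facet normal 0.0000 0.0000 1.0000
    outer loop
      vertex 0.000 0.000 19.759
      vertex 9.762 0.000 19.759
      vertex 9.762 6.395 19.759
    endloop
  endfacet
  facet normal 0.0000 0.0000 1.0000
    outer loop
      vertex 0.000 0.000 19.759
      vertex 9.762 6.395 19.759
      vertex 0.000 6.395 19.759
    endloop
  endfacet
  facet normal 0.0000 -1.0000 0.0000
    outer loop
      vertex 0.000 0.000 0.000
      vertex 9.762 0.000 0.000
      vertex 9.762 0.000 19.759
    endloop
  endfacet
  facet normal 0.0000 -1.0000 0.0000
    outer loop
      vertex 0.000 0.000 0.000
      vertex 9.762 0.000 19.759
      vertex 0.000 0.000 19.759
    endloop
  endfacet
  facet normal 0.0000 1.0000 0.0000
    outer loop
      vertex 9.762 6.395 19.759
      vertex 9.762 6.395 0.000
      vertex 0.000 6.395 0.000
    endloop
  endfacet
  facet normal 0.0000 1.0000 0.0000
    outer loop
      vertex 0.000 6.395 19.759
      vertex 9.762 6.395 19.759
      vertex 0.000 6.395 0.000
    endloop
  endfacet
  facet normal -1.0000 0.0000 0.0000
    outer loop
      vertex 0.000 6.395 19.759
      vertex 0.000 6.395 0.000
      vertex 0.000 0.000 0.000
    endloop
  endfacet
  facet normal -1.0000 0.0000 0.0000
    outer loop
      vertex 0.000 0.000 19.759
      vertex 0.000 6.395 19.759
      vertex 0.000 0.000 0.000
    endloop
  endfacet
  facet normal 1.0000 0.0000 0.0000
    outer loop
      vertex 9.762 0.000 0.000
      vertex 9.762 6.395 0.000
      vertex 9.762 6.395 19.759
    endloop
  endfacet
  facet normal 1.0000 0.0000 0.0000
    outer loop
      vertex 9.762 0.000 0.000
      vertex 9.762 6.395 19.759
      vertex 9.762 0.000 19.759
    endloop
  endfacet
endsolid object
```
; perimeter-only toolpath
G21 ; units = mm
G90 ; absolute positioning
G28 ; home
; layer 1
G0 Z3.952
G0 X0.000 Y0.000
G1 X9.762 Y0.000
G1 X9.762 Y6.395
G1 X0.000 Y6.395
G1 X0.000 Y0.000
; layer 2
G0 Z7.904
G0 X0.000 Y0.000
G1 X9.762 Y0.000
G1 X9.762 Y6.395
G1 X0.000 Y6.395
G1 X0.000 Y0.000
; layer 3
G0 Z11.855
G0 X0.000 Y0.000
G1 X9.762 Y0.000
G1 X9.762 Y6.395
G1 X0.000 Y6.395
G1 X0.000 Y0.000
; layer 4
G0 Z15.807
G0 X0.000 Y0.000
G1 X9.762 Y0.000
G1 X9.762 Y6.395
G1 X0.000 Y6.395
G1 X0.000 Y0.000
; layer 5
G0 Z19.759
G0 X0.000 Y0.000
G1 X9.762 Y0.000
G1 X9.762 Y6.395
G1 X0.000 Y6.395
G1 X0.000 Y0.000
M2 ; end

The solid is a rectangular box, roughly 9.76 × 6.39 mm footprint and 19.8 mm tall. Slicing at Δz = 3.952 mm — 5 equal slices spanning the solid's height, so layer i sits at z = i·h/5 — gives 5 non-empty perimeters. Each is a 4-segment closed polygon; G0 lifts to the layer z and rapids to the start vertex, then G1 traces the edges.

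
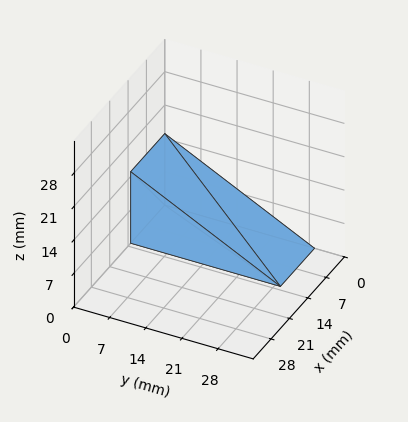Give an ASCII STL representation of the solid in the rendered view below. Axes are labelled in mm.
Reading the render: the shape is a wedge (ramp): 13 × 29 mm base, rising to 15 mm along the y=0 edge and sloping linearly to z=0 at y=29 (dimensions read to the nearest mm from the axis ticks). For the STL, each face is triangulated and given an outward normal.

solid part
  facet normal 0.0000 0.0000 -1.0000
    outer loop
      vertex 13.0 29.0 0.0
      vertex 13.0 0.0 0.0
      vertex 0.0 0.0 0.0
    endloop
  endfacet
  facet normal 0.0000 0.0000 -1.0000
    outer loop
      vertex 0.0 29.0 0.0
      vertex 13.0 29.0 0.0
      vertex 0.0 0.0 0.0
    endloop
  endfacet
  facet normal 0.0000 -1.0000 0.0000
    outer loop
      vertex 0.0 0.0 0.0
      vertex 13.0 0.0 0.0
      vertex 13.0 0.0 15.0
    endloop
  endfacet
  facet normal 0.0000 -1.0000 0.0000
    outer loop
      vertex 0.0 0.0 0.0
      vertex 13.0 0.0 15.0
      vertex 0.0 0.0 15.0
    endloop
  endfacet
  facet normal 0.0000 0.4594 0.8882
    outer loop
      vertex 0.0 0.0 15.0
      vertex 13.0 0.0 15.0
      vertex 13.0 29.0 0.0
    endloop
  endfacet
  facet normal 0.0000 0.4594 0.8882
    outer loop
      vertex 0.0 0.0 15.0
      vertex 13.0 29.0 0.0
      vertex 0.0 29.0 0.0
    endloop
  endfacet
  facet normal -1.0000 0.0000 0.0000
    outer loop
      vertex 0.0 0.0 15.0
      vertex 0.0 29.0 0.0
      vertex 0.0 0.0 0.0
    endloop
  endfacet
  facet normal 1.0000 0.0000 0.0000
    outer loop
      vertex 13.0 0.0 0.0
      vertex 13.0 29.0 0.0
      vertex 13.0 0.0 15.0
    endloop
  endfacet
endsolid part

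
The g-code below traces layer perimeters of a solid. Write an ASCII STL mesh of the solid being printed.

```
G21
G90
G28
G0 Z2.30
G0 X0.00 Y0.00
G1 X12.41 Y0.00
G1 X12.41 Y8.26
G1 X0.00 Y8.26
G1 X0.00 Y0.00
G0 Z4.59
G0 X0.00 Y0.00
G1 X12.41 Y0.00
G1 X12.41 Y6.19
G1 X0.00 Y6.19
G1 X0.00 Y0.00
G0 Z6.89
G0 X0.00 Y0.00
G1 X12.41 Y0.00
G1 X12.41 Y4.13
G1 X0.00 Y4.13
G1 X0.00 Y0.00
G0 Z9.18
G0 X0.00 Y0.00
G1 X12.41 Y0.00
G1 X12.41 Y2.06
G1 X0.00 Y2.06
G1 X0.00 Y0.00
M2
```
solid part
  facet normal 0.0000 0.0000 -1.0000
    outer loop
      vertex 12.41 10.32 0.00
      vertex 12.41 0.00 0.00
      vertex 0.00 0.00 0.00
    endloop
  endfacet
  facet normal 0.0000 0.0000 -1.0000
    outer loop
      vertex 0.00 10.32 0.00
      vertex 12.41 10.32 0.00
      vertex 0.00 0.00 0.00
    endloop
  endfacet
  facet normal 0.0000 -1.0000 0.0000
    outer loop
      vertex 0.00 0.00 0.00
      vertex 12.41 0.00 0.00
      vertex 12.41 0.00 11.48
    endloop
  endfacet
  facet normal 0.0000 -1.0000 0.0000
    outer loop
      vertex 0.00 0.00 0.00
      vertex 12.41 0.00 11.48
      vertex 0.00 0.00 11.48
    endloop
  endfacet
  facet normal 0.0000 0.7437 0.6685
    outer loop
      vertex 0.00 0.00 11.48
      vertex 12.41 0.00 11.48
      vertex 12.41 10.32 0.00
    endloop
  endfacet
  facet normal 0.0000 0.7437 0.6685
    outer loop
      vertex 0.00 0.00 11.48
      vertex 12.41 10.32 0.00
      vertex 0.00 10.32 0.00
    endloop
  endfacet
  facet normal -1.0000 0.0000 0.0000
    outer loop
      vertex 0.00 0.00 11.48
      vertex 0.00 10.32 0.00
      vertex 0.00 0.00 0.00
    endloop
  endfacet
  facet normal 1.0000 0.0000 0.0000
    outer loop
      vertex 12.41 0.00 0.00
      vertex 12.41 10.32 0.00
      vertex 12.41 0.00 11.48
    endloop
  endfacet
endsolid part

The G0 Z moves step by Δz≈2.30 mm. The G1 loops shrink linearly with z, so the solid tapers from its base footprint up to z≈11.5. Closing with a flat bottom cap and the tapered top and triangulating gives 8 facets — a wedge (ramp): 12.4 × 10.3 mm base, rising to 11.5 mm along the y=0 edge and sloping linearly to z=0 at y=10.3.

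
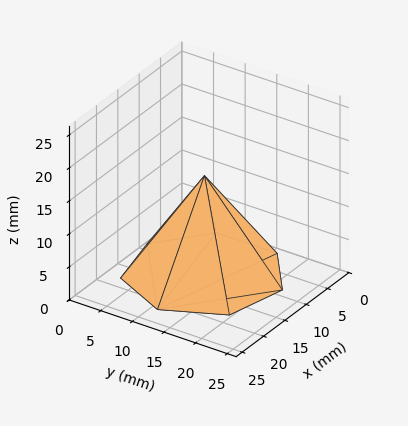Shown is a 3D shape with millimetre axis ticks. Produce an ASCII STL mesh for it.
Reading the render: the shape is a regular 7-sided pyramid, base circumscribed radius ≈ 11 mm, apex at z ≈ 15 mm (dimensions read to the nearest mm from the axis ticks). For the STL, each face is triangulated and given an outward normal.

solid part
  facet normal 0.0000 0.0000 -1.0000
    outer loop
      vertex 8.6 21.7 0.0
      vertex 17.9 19.6 0.0
      vertex 22.0 11.0 0.0
    endloop
  endfacet
  facet normal 0.0000 0.0000 -1.0000
    outer loop
      vertex 1.1 15.8 0.0
      vertex 8.6 21.7 0.0
      vertex 22.0 11.0 0.0
    endloop
  endfacet
  facet normal 0.0000 0.0000 -1.0000
    outer loop
      vertex 1.1 6.2 0.0
      vertex 1.1 15.8 0.0
      vertex 22.0 11.0 0.0
    endloop
  endfacet
  facet normal 0.0000 0.0000 -1.0000
    outer loop
      vertex 8.6 0.3 0.0
      vertex 1.1 6.2 0.0
      vertex 22.0 11.0 0.0
    endloop
  endfacet
  facet normal 0.0000 0.0000 -1.0000
    outer loop
      vertex 17.9 2.4 0.0
      vertex 8.6 0.3 0.0
      vertex 22.0 11.0 0.0
    endloop
  endfacet
  facet normal 0.7527 0.3588 0.5520
    outer loop
      vertex 22.0 11.0 0.0
      vertex 17.9 19.6 0.0
      vertex 11.0 11.0 15.0
    endloop
  endfacet
  facet normal 0.1838 0.8139 0.5512
    outer loop
      vertex 17.9 19.6 0.0
      vertex 8.6 21.7 0.0
      vertex 11.0 11.0 15.0
    endloop
  endfacet
  facet normal -0.5161 0.6561 0.5506
    outer loop
      vertex 8.6 21.7 0.0
      vertex 1.1 15.8 0.0
      vertex 11.0 11.0 15.0
    endloop
  endfacet
  facet normal -0.8346 0.0000 0.5508
    outer loop
      vertex 1.1 15.8 0.0
      vertex 1.1 6.2 0.0
      vertex 11.0 11.0 15.0
    endloop
  endfacet
  facet normal -0.5161 -0.6561 0.5506
    outer loop
      vertex 1.1 6.2 0.0
      vertex 8.6 0.3 0.0
      vertex 11.0 11.0 15.0
    endloop
  endfacet
  facet normal 0.1838 -0.8139 0.5512
    outer loop
      vertex 8.6 0.3 0.0
      vertex 17.9 2.4 0.0
      vertex 11.0 11.0 15.0
    endloop
  endfacet
  facet normal 0.7527 -0.3588 0.5520
    outer loop
      vertex 17.9 2.4 0.0
      vertex 22.0 11.0 0.0
      vertex 11.0 11.0 15.0
    endloop
  endfacet
endsolid part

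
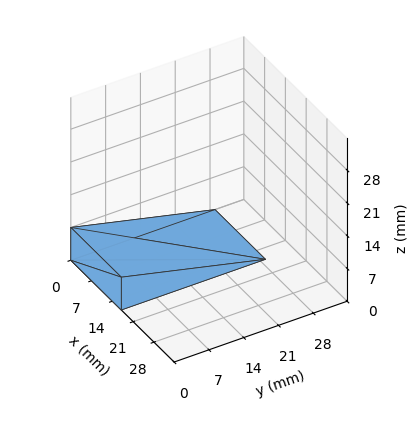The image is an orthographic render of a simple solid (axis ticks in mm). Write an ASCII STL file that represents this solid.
Reading the render: the shape is a wedge (ramp): 17 × 29 mm base, rising to 7 mm along the y=0 edge and sloping linearly to z=0 at y=29 (dimensions read to the nearest mm from the axis ticks). For the STL, each face is triangulated and given an outward normal.

solid part
  facet normal 0.0000 0.0000 -1.0000
    outer loop
      vertex 17.000 29.000 0.000
      vertex 17.000 0.000 0.000
      vertex 0.000 0.000 0.000
    endloop
  endfacet
  facet normal 0.0000 0.0000 -1.0000
    outer loop
      vertex 0.000 29.000 0.000
      vertex 17.000 29.000 0.000
      vertex 0.000 0.000 0.000
    endloop
  endfacet
  facet normal 0.0000 -1.0000 0.0000
    outer loop
      vertex 0.000 0.000 0.000
      vertex 17.000 0.000 0.000
      vertex 17.000 0.000 7.000
    endloop
  endfacet
  facet normal 0.0000 -1.0000 0.0000
    outer loop
      vertex 0.000 0.000 0.000
      vertex 17.000 0.000 7.000
      vertex 0.000 0.000 7.000
    endloop
  endfacet
  facet normal 0.0000 0.2346 0.9721
    outer loop
      vertex 0.000 0.000 7.000
      vertex 17.000 0.000 7.000
      vertex 17.000 29.000 0.000
    endloop
  endfacet
  facet normal 0.0000 0.2346 0.9721
    outer loop
      vertex 0.000 0.000 7.000
      vertex 17.000 29.000 0.000
      vertex 0.000 29.000 0.000
    endloop
  endfacet
  facet normal -1.0000 0.0000 0.0000
    outer loop
      vertex 0.000 0.000 7.000
      vertex 0.000 29.000 0.000
      vertex 0.000 0.000 0.000
    endloop
  endfacet
  facet normal 1.0000 0.0000 0.0000
    outer loop
      vertex 17.000 0.000 0.000
      vertex 17.000 29.000 0.000
      vertex 17.000 0.000 7.000
    endloop
  endfacet
endsolid part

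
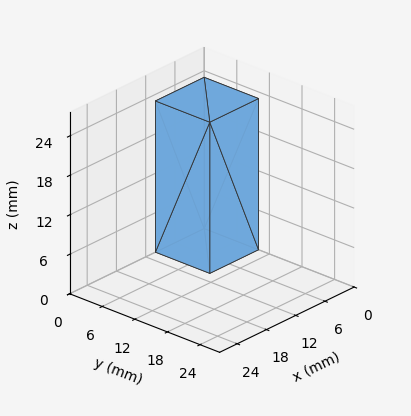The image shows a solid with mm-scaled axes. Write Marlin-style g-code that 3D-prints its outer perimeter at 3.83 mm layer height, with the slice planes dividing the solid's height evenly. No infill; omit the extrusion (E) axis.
Reading the render: the shape is a rectangular box, roughly 10 × 10 mm footprint and 23 mm tall (dimensions read to the nearest mm from the axis ticks). For the g-code, the solid's height is divided into equal slices at the stated Δz and each level perimeter traced with G1 moves after a G0 lift.

; perimeter-only toolpath
G21 ; units = mm
G90 ; absolute positioning
G28 ; home
; layer 1
G0 Z3.83
G0 X0.00 Y0.00
G1 X10.00 Y0.00
G1 X10.00 Y10.00
G1 X0.00 Y10.00
G1 X0.00 Y0.00
; layer 2
G0 Z7.67
G0 X0.00 Y0.00
G1 X10.00 Y0.00
G1 X10.00 Y10.00
G1 X0.00 Y10.00
G1 X0.00 Y0.00
; layer 3
G0 Z11.50
G0 X0.00 Y0.00
G1 X10.00 Y0.00
G1 X10.00 Y10.00
G1 X0.00 Y10.00
G1 X0.00 Y0.00
; layer 4
G0 Z15.33
G0 X0.00 Y0.00
G1 X10.00 Y0.00
G1 X10.00 Y10.00
G1 X0.00 Y10.00
G1 X0.00 Y0.00
; layer 5
G0 Z19.17
G0 X0.00 Y0.00
G1 X10.00 Y0.00
G1 X10.00 Y10.00
G1 X0.00 Y10.00
G1 X0.00 Y0.00
; layer 6
G0 Z23.00
G0 X0.00 Y0.00
G1 X10.00 Y0.00
G1 X10.00 Y10.00
G1 X0.00 Y10.00
G1 X0.00 Y0.00
M2 ; end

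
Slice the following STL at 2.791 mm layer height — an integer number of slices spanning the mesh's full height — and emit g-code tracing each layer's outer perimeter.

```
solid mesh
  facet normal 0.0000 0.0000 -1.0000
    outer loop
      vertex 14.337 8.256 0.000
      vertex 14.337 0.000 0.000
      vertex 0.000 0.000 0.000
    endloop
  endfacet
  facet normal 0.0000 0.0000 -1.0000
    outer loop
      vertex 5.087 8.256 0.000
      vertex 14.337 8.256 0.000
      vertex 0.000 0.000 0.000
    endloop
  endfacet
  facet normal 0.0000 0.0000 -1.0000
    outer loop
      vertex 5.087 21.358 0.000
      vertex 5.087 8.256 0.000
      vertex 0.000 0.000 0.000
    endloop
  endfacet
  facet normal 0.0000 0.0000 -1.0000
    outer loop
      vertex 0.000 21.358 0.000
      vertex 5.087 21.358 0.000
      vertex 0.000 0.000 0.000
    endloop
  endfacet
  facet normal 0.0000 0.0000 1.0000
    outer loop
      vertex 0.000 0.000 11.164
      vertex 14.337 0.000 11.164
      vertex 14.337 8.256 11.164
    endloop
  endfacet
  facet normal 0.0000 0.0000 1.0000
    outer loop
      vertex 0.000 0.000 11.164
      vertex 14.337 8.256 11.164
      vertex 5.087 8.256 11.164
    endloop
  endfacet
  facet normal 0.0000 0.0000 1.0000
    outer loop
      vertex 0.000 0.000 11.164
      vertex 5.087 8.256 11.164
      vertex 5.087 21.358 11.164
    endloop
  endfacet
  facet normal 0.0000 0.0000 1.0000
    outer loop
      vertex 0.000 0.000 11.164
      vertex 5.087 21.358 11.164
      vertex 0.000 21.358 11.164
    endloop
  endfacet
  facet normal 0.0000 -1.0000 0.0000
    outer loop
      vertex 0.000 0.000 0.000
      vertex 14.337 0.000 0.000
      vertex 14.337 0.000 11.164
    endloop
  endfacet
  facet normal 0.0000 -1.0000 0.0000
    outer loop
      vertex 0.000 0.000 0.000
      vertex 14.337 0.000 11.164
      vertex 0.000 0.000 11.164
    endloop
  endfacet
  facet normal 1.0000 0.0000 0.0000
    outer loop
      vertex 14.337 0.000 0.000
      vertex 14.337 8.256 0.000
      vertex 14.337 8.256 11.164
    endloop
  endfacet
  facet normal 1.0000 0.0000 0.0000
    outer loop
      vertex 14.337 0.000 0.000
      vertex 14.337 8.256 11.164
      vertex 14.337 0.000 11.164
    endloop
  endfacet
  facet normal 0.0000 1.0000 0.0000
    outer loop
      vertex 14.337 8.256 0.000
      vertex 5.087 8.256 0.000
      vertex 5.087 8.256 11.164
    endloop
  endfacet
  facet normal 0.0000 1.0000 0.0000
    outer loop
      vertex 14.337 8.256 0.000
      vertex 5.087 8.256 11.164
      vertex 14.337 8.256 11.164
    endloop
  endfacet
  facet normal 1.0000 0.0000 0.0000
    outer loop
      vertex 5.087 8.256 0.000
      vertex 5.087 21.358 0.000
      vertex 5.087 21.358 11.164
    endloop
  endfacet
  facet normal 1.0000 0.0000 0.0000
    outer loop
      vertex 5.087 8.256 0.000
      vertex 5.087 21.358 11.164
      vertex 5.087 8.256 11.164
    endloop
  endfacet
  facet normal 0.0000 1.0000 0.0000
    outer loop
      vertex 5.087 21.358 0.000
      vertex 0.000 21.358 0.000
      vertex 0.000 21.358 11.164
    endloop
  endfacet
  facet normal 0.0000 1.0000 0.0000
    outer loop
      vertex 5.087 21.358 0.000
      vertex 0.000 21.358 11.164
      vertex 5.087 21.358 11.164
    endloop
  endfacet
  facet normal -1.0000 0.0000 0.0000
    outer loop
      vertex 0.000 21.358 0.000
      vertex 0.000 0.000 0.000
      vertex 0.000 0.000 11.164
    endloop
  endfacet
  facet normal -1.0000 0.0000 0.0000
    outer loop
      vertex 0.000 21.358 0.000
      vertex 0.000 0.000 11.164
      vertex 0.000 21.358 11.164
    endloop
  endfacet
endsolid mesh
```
; perimeter-only toolpath
G21 ; units = mm
G90 ; absolute positioning
G28 ; home
; layer 1
G0 Z2.791
G0 X0.000 Y0.000
G1 X14.337 Y0.000
G1 X14.337 Y8.256
G1 X5.087 Y8.256
G1 X5.087 Y21.358
G1 X0.000 Y21.358
G1 X0.000 Y0.000
; layer 2
G0 Z5.582
G0 X0.000 Y0.000
G1 X14.337 Y0.000
G1 X14.337 Y8.256
G1 X5.087 Y8.256
G1 X5.087 Y21.358
G1 X0.000 Y21.358
G1 X0.000 Y0.000
; layer 3
G0 Z8.373
G0 X0.000 Y0.000
G1 X14.337 Y0.000
G1 X14.337 Y8.256
G1 X5.087 Y8.256
G1 X5.087 Y21.358
G1 X0.000 Y21.358
G1 X0.000 Y0.000
; layer 4
G0 Z11.164
G0 X0.000 Y0.000
G1 X14.337 Y0.000
G1 X14.337 Y8.256
G1 X5.087 Y8.256
G1 X5.087 Y21.358
G1 X0.000 Y21.358
G1 X0.000 Y0.000
M2 ; end

The solid is an L-shaped prism: outer 14.3 × 21.4 mm, arm thicknesses ≈ 8.26 mm (horizontal) and 5.09 mm (vertical), extruded 11.2 mm in z. Slicing at Δz = 2.791 mm — 4 equal slices spanning the solid's height, so layer i sits at z = i·h/4 — gives 4 non-empty perimeters. Each is a 6-segment closed polygon; G0 lifts to the layer z and rapids to the start vertex, then G1 traces the edges.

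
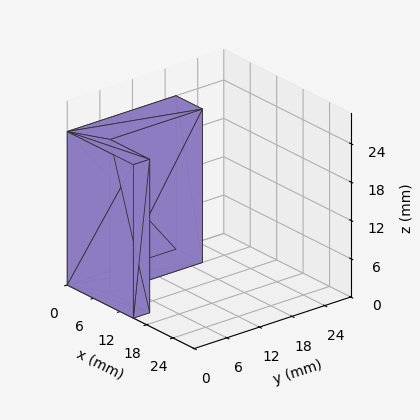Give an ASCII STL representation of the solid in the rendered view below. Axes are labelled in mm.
Reading the render: the shape is an L-shaped prism: outer 15 × 20 mm, arm thicknesses ≈ 3 mm (horizontal) and 6 mm (vertical), extruded 24 mm in z (dimensions read to the nearest mm from the axis ticks). For the STL, each face is triangulated and given an outward normal.

solid part
  facet normal 0.0000 0.0000 -1.0000
    outer loop
      vertex 15.0 3.0 0.0
      vertex 15.0 0.0 0.0
      vertex 0.0 0.0 0.0
    endloop
  endfacet
  facet normal 0.0000 0.0000 -1.0000
    outer loop
      vertex 6.0 3.0 0.0
      vertex 15.0 3.0 0.0
      vertex 0.0 0.0 0.0
    endloop
  endfacet
  facet normal 0.0000 0.0000 -1.0000
    outer loop
      vertex 6.0 20.0 0.0
      vertex 6.0 3.0 0.0
      vertex 0.0 0.0 0.0
    endloop
  endfacet
  facet normal 0.0000 0.0000 -1.0000
    outer loop
      vertex 0.0 20.0 0.0
      vertex 6.0 20.0 0.0
      vertex 0.0 0.0 0.0
    endloop
  endfacet
  facet normal 0.0000 0.0000 1.0000
    outer loop
      vertex 0.0 0.0 24.0
      vertex 15.0 0.0 24.0
      vertex 15.0 3.0 24.0
    endloop
  endfacet
  facet normal 0.0000 0.0000 1.0000
    outer loop
      vertex 0.0 0.0 24.0
      vertex 15.0 3.0 24.0
      vertex 6.0 3.0 24.0
    endloop
  endfacet
  facet normal 0.0000 0.0000 1.0000
    outer loop
      vertex 0.0 0.0 24.0
      vertex 6.0 3.0 24.0
      vertex 6.0 20.0 24.0
    endloop
  endfacet
  facet normal 0.0000 0.0000 1.0000
    outer loop
      vertex 0.0 0.0 24.0
      vertex 6.0 20.0 24.0
      vertex 0.0 20.0 24.0
    endloop
  endfacet
  facet normal 0.0000 -1.0000 0.0000
    outer loop
      vertex 0.0 0.0 0.0
      vertex 15.0 0.0 0.0
      vertex 15.0 0.0 24.0
    endloop
  endfacet
  facet normal 0.0000 -1.0000 0.0000
    outer loop
      vertex 0.0 0.0 0.0
      vertex 15.0 0.0 24.0
      vertex 0.0 0.0 24.0
    endloop
  endfacet
  facet normal 1.0000 0.0000 0.0000
    outer loop
      vertex 15.0 0.0 0.0
      vertex 15.0 3.0 0.0
      vertex 15.0 3.0 24.0
    endloop
  endfacet
  facet normal 1.0000 0.0000 0.0000
    outer loop
      vertex 15.0 0.0 0.0
      vertex 15.0 3.0 24.0
      vertex 15.0 0.0 24.0
    endloop
  endfacet
  facet normal 0.0000 1.0000 0.0000
    outer loop
      vertex 15.0 3.0 0.0
      vertex 6.0 3.0 0.0
      vertex 6.0 3.0 24.0
    endloop
  endfacet
  facet normal 0.0000 1.0000 0.0000
    outer loop
      vertex 15.0 3.0 0.0
      vertex 6.0 3.0 24.0
      vertex 15.0 3.0 24.0
    endloop
  endfacet
  facet normal 1.0000 0.0000 0.0000
    outer loop
      vertex 6.0 3.0 0.0
      vertex 6.0 20.0 0.0
      vertex 6.0 20.0 24.0
    endloop
  endfacet
  facet normal 1.0000 0.0000 0.0000
    outer loop
      vertex 6.0 3.0 0.0
      vertex 6.0 20.0 24.0
      vertex 6.0 3.0 24.0
    endloop
  endfacet
  facet normal 0.0000 1.0000 0.0000
    outer loop
      vertex 6.0 20.0 0.0
      vertex 0.0 20.0 0.0
      vertex 0.0 20.0 24.0
    endloop
  endfacet
  facet normal 0.0000 1.0000 0.0000
    outer loop
      vertex 6.0 20.0 0.0
      vertex 0.0 20.0 24.0
      vertex 6.0 20.0 24.0
    endloop
  endfacet
  facet normal -1.0000 0.0000 0.0000
    outer loop
      vertex 0.0 20.0 0.0
      vertex 0.0 0.0 0.0
      vertex 0.0 0.0 24.0
    endloop
  endfacet
  facet normal -1.0000 0.0000 0.0000
    outer loop
      vertex 0.0 20.0 0.0
      vertex 0.0 0.0 24.0
      vertex 0.0 20.0 24.0
    endloop
  endfacet
endsolid part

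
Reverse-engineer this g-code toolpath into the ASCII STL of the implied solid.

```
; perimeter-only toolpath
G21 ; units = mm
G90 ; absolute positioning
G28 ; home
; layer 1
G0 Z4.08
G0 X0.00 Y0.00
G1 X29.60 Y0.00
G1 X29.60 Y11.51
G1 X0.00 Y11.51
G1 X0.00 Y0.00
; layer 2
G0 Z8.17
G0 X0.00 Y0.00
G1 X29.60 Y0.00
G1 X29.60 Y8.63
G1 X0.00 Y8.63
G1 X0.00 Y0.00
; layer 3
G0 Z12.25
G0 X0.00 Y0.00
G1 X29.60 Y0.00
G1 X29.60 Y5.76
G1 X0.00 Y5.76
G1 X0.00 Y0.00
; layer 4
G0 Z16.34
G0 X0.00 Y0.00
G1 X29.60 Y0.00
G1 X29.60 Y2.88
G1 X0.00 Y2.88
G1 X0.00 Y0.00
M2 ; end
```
solid part
  facet normal 0.0000 0.0000 -1.0000
    outer loop
      vertex 29.60 14.39 0.00
      vertex 29.60 0.00 0.00
      vertex 0.00 0.00 0.00
    endloop
  endfacet
  facet normal 0.0000 0.0000 -1.0000
    outer loop
      vertex 0.00 14.39 0.00
      vertex 29.60 14.39 0.00
      vertex 0.00 0.00 0.00
    endloop
  endfacet
  facet normal 0.0000 -1.0000 0.0000
    outer loop
      vertex 0.00 0.00 0.00
      vertex 29.60 0.00 0.00
      vertex 29.60 0.00 20.42
    endloop
  endfacet
  facet normal 0.0000 -1.0000 0.0000
    outer loop
      vertex 0.00 0.00 0.00
      vertex 29.60 0.00 20.42
      vertex 0.00 0.00 20.42
    endloop
  endfacet
  facet normal 0.0000 0.8174 0.5760
    outer loop
      vertex 0.00 0.00 20.42
      vertex 29.60 0.00 20.42
      vertex 29.60 14.39 0.00
    endloop
  endfacet
  facet normal 0.0000 0.8174 0.5760
    outer loop
      vertex 0.00 0.00 20.42
      vertex 29.60 14.39 0.00
      vertex 0.00 14.39 0.00
    endloop
  endfacet
  facet normal -1.0000 0.0000 0.0000
    outer loop
      vertex 0.00 0.00 20.42
      vertex 0.00 14.39 0.00
      vertex 0.00 0.00 0.00
    endloop
  endfacet
  facet normal 1.0000 0.0000 0.0000
    outer loop
      vertex 29.60 0.00 0.00
      vertex 29.60 14.39 0.00
      vertex 29.60 0.00 20.42
    endloop
  endfacet
endsolid part

The G0 Z moves step by Δz≈4.08 mm. The G1 loops shrink linearly with z, so the solid tapers from its base footprint up to z≈20.4. Closing with a flat bottom cap and the tapered top and triangulating gives 8 facets — a wedge (ramp): 29.6 × 14.4 mm base, rising to 20.4 mm along the y=0 edge and sloping linearly to z=0 at y=14.4.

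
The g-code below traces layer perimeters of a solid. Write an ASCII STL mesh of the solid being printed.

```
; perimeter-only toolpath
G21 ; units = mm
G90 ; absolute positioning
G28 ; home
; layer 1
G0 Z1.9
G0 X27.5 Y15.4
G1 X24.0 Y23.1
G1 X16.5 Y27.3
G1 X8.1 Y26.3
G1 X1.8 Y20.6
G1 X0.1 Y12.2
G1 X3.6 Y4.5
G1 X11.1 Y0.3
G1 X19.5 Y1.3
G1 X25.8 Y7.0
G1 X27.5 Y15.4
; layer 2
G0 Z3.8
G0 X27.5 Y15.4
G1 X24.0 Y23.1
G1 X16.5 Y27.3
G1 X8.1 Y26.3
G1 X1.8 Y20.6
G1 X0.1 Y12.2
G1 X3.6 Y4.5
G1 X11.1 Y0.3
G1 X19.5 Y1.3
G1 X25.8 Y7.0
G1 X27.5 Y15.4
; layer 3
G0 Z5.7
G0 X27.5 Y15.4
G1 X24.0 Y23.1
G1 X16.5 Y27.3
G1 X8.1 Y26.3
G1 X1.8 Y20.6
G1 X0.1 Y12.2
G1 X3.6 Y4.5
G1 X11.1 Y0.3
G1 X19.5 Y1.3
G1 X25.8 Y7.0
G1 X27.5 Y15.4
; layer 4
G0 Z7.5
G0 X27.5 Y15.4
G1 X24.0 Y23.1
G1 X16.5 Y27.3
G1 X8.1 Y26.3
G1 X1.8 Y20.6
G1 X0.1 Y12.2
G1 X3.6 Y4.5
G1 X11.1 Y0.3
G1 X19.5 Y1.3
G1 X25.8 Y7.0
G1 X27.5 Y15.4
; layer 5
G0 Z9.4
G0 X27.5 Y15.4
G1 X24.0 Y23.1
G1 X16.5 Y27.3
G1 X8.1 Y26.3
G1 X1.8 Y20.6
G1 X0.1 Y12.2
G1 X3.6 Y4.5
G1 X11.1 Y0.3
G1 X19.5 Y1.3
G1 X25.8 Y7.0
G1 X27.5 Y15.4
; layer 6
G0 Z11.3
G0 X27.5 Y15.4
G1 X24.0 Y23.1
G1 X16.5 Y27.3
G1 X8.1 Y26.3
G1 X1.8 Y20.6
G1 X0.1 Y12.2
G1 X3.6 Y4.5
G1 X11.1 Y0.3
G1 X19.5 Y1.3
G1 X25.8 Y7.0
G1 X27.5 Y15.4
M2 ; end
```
solid part
  facet normal 0.0000 0.0000 -1.0000
    outer loop
      vertex 16.5 27.3 0.0
      vertex 24.0 23.1 0.0
      vertex 27.5 15.4 0.0
    endloop
  endfacet
  facet normal 0.0000 0.0000 -1.0000
    outer loop
      vertex 8.1 26.3 0.0
      vertex 16.5 27.3 0.0
      vertex 27.5 15.4 0.0
    endloop
  endfacet
  facet normal 0.0000 0.0000 -1.0000
    outer loop
      vertex 1.8 20.6 0.0
      vertex 8.1 26.3 0.0
      vertex 27.5 15.4 0.0
    endloop
  endfacet
  facet normal 0.0000 0.0000 -1.0000
    outer loop
      vertex 0.1 12.2 0.0
      vertex 1.8 20.6 0.0
      vertex 27.5 15.4 0.0
    endloop
  endfacet
  facet normal 0.0000 0.0000 -1.0000
    outer loop
      vertex 3.6 4.5 0.0
      vertex 0.1 12.2 0.0
      vertex 27.5 15.4 0.0
    endloop
  endfacet
  facet normal 0.0000 0.0000 -1.0000
    outer loop
      vertex 11.1 0.3 0.0
      vertex 3.6 4.5 0.0
      vertex 27.5 15.4 0.0
    endloop
  endfacet
  facet normal 0.0000 0.0000 -1.0000
    outer loop
      vertex 19.5 1.3 0.0
      vertex 11.1 0.3 0.0
      vertex 27.5 15.4 0.0
    endloop
  endfacet
  facet normal 0.0000 0.0000 -1.0000
    outer loop
      vertex 25.8 7.0 0.0
      vertex 19.5 1.3 0.0
      vertex 27.5 15.4 0.0
    endloop
  endfacet
  facet normal 0.0000 0.0000 1.0000
    outer loop
      vertex 27.5 15.4 11.3
      vertex 24.0 23.1 11.3
      vertex 16.5 27.3 11.3
    endloop
  endfacet
  facet normal 0.0000 0.0000 1.0000
    outer loop
      vertex 27.5 15.4 11.3
      vertex 16.5 27.3 11.3
      vertex 8.1 26.3 11.3
    endloop
  endfacet
  facet normal 0.0000 0.0000 1.0000
    outer loop
      vertex 27.5 15.4 11.3
      vertex 8.1 26.3 11.3
      vertex 1.8 20.6 11.3
    endloop
  endfacet
  facet normal 0.0000 0.0000 1.0000
    outer loop
      vertex 27.5 15.4 11.3
      vertex 1.8 20.6 11.3
      vertex 0.1 12.2 11.3
    endloop
  endfacet
  facet normal 0.0000 0.0000 1.0000
    outer loop
      vertex 27.5 15.4 11.3
      vertex 0.1 12.2 11.3
      vertex 3.6 4.5 11.3
    endloop
  endfacet
  facet normal 0.0000 0.0000 1.0000
    outer loop
      vertex 27.5 15.4 11.3
      vertex 3.6 4.5 11.3
      vertex 11.1 0.3 11.3
    endloop
  endfacet
  facet normal 0.0000 0.0000 1.0000
    outer loop
      vertex 27.5 15.4 11.3
      vertex 11.1 0.3 11.3
      vertex 19.5 1.3 11.3
    endloop
  endfacet
  facet normal 0.0000 0.0000 1.0000
    outer loop
      vertex 27.5 15.4 11.3
      vertex 19.5 1.3 11.3
      vertex 25.8 7.0 11.3
    endloop
  endfacet
  facet normal 0.9104 0.4138 0.0000
    outer loop
      vertex 27.5 15.4 0.0
      vertex 24.0 23.1 0.0
      vertex 24.0 23.1 11.3
    endloop
  endfacet
  facet normal 0.9104 0.4138 0.0000
    outer loop
      vertex 27.5 15.4 0.0
      vertex 24.0 23.1 11.3
      vertex 27.5 15.4 11.3
    endloop
  endfacet
  facet normal 0.4886 0.8725 0.0000
    outer loop
      vertex 24.0 23.1 0.0
      vertex 16.5 27.3 0.0
      vertex 16.5 27.3 11.3
    endloop
  endfacet
  facet normal 0.4886 0.8725 0.0000
    outer loop
      vertex 24.0 23.1 0.0
      vertex 16.5 27.3 11.3
      vertex 24.0 23.1 11.3
    endloop
  endfacet
  facet normal -0.1182 0.9930 0.0000
    outer loop
      vertex 16.5 27.3 0.0
      vertex 8.1 26.3 0.0
      vertex 8.1 26.3 11.3
    endloop
  endfacet
  facet normal -0.1182 0.9930 0.0000
    outer loop
      vertex 16.5 27.3 0.0
      vertex 8.1 26.3 11.3
      vertex 16.5 27.3 11.3
    endloop
  endfacet
  facet normal -0.6709 0.7415 0.0000
    outer loop
      vertex 8.1 26.3 0.0
      vertex 1.8 20.6 0.0
      vertex 1.8 20.6 11.3
    endloop
  endfacet
  facet normal -0.6709 0.7415 0.0000
    outer loop
      vertex 8.1 26.3 0.0
      vertex 1.8 20.6 11.3
      vertex 8.1 26.3 11.3
    endloop
  endfacet
  facet normal -0.9801 0.1984 0.0000
    outer loop
      vertex 1.8 20.6 0.0
      vertex 0.1 12.2 0.0
      vertex 0.1 12.2 11.3
    endloop
  endfacet
  facet normal -0.9801 0.1984 0.0000
    outer loop
      vertex 1.8 20.6 0.0
      vertex 0.1 12.2 11.3
      vertex 1.8 20.6 11.3
    endloop
  endfacet
  facet normal -0.9104 -0.4138 0.0000
    outer loop
      vertex 0.1 12.2 0.0
      vertex 3.6 4.5 0.0
      vertex 3.6 4.5 11.3
    endloop
  endfacet
  facet normal -0.9104 -0.4138 0.0000
    outer loop
      vertex 0.1 12.2 0.0
      vertex 3.6 4.5 11.3
      vertex 0.1 12.2 11.3
    endloop
  endfacet
  facet normal -0.4886 -0.8725 0.0000
    outer loop
      vertex 3.6 4.5 0.0
      vertex 11.1 0.3 0.0
      vertex 11.1 0.3 11.3
    endloop
  endfacet
  facet normal -0.4886 -0.8725 0.0000
    outer loop
      vertex 3.6 4.5 0.0
      vertex 11.1 0.3 11.3
      vertex 3.6 4.5 11.3
    endloop
  endfacet
  facet normal 0.1182 -0.9930 0.0000
    outer loop
      vertex 11.1 0.3 0.0
      vertex 19.5 1.3 0.0
      vertex 19.5 1.3 11.3
    endloop
  endfacet
  facet normal 0.1182 -0.9930 0.0000
    outer loop
      vertex 11.1 0.3 0.0
      vertex 19.5 1.3 11.3
      vertex 11.1 0.3 11.3
    endloop
  endfacet
  facet normal 0.6709 -0.7415 0.0000
    outer loop
      vertex 19.5 1.3 0.0
      vertex 25.8 7.0 0.0
      vertex 25.8 7.0 11.3
    endloop
  endfacet
  facet normal 0.6709 -0.7415 0.0000
    outer loop
      vertex 19.5 1.3 0.0
      vertex 25.8 7.0 11.3
      vertex 19.5 1.3 11.3
    endloop
  endfacet
  facet normal 0.9801 -0.1984 0.0000
    outer loop
      vertex 25.8 7.0 0.0
      vertex 27.5 15.4 0.0
      vertex 27.5 15.4 11.3
    endloop
  endfacet
  facet normal 0.9801 -0.1984 0.0000
    outer loop
      vertex 25.8 7.0 0.0
      vertex 27.5 15.4 11.3
      vertex 25.8 7.0 11.3
    endloop
  endfacet
endsolid part

The G0 Z moves step by Δz≈1.9 mm. Every layer's G1 loop is the same polygon, so the solid is a straight extrusion of it from z=0 to z≈11.3. Closing with flat bottom and top caps and triangulating gives 36 facets — a regular 10-sided prism (a cylinder approximated with 10 flat sides), circumscribed radius ≈ 13.8 mm, height ≈ 11.3 mm.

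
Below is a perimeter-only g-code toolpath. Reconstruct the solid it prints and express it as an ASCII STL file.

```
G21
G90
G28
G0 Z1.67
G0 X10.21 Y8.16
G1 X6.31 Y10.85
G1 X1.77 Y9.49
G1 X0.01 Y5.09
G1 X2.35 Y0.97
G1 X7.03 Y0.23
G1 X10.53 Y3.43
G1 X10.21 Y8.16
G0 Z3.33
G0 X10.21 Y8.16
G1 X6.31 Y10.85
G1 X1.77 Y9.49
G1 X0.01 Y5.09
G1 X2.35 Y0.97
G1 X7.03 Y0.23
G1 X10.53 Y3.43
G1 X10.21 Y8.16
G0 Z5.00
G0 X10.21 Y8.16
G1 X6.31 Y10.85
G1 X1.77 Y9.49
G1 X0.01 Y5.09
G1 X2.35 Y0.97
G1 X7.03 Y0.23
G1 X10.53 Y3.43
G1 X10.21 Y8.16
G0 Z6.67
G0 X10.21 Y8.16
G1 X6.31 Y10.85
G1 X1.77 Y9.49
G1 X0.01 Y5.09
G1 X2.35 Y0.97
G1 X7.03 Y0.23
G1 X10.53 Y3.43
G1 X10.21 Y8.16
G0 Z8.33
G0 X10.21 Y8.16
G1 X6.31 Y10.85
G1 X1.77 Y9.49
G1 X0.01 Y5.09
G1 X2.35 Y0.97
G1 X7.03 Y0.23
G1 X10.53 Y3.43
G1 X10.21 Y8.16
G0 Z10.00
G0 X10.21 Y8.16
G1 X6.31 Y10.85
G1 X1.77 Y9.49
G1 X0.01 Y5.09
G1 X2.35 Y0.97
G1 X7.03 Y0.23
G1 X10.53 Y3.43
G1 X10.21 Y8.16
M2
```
solid part
  facet normal 0.0000 0.0000 -1.0000
    outer loop
      vertex 1.77 9.49 0.00
      vertex 6.31 10.85 0.00
      vertex 10.21 8.16 0.00
    endloop
  endfacet
  facet normal 0.0000 0.0000 -1.0000
    outer loop
      vertex 0.01 5.09 0.00
      vertex 1.77 9.49 0.00
      vertex 10.21 8.16 0.00
    endloop
  endfacet
  facet normal 0.0000 0.0000 -1.0000
    outer loop
      vertex 2.35 0.97 0.00
      vertex 0.01 5.09 0.00
      vertex 10.21 8.16 0.00
    endloop
  endfacet
  facet normal 0.0000 0.0000 -1.0000
    outer loop
      vertex 7.03 0.23 0.00
      vertex 2.35 0.97 0.00
      vertex 10.21 8.16 0.00
    endloop
  endfacet
  facet normal 0.0000 0.0000 -1.0000
    outer loop
      vertex 10.53 3.43 0.00
      vertex 7.03 0.23 0.00
      vertex 10.21 8.16 0.00
    endloop
  endfacet
  facet normal 0.0000 0.0000 1.0000
    outer loop
      vertex 10.21 8.16 10.00
      vertex 6.31 10.85 10.00
      vertex 1.77 9.49 10.00
    endloop
  endfacet
  facet normal 0.0000 0.0000 1.0000
    outer loop
      vertex 10.21 8.16 10.00
      vertex 1.77 9.49 10.00
      vertex 0.01 5.09 10.00
    endloop
  endfacet
  facet normal 0.0000 0.0000 1.0000
    outer loop
      vertex 10.21 8.16 10.00
      vertex 0.01 5.09 10.00
      vertex 2.35 0.97 10.00
    endloop
  endfacet
  facet normal 0.0000 0.0000 1.0000
    outer loop
      vertex 10.21 8.16 10.00
      vertex 2.35 0.97 10.00
      vertex 7.03 0.23 10.00
    endloop
  endfacet
  facet normal 0.0000 0.0000 1.0000
    outer loop
      vertex 10.21 8.16 10.00
      vertex 7.03 0.23 10.00
      vertex 10.53 3.43 10.00
    endloop
  endfacet
  facet normal 0.5678 0.8232 0.0000
    outer loop
      vertex 10.21 8.16 0.00
      vertex 6.31 10.85 0.00
      vertex 6.31 10.85 10.00
    endloop
  endfacet
  facet normal 0.5678 0.8232 0.0000
    outer loop
      vertex 10.21 8.16 0.00
      vertex 6.31 10.85 10.00
      vertex 10.21 8.16 10.00
    endloop
  endfacet
  facet normal -0.2870 0.9579 0.0000
    outer loop
      vertex 6.31 10.85 0.00
      vertex 1.77 9.49 0.00
      vertex 1.77 9.49 10.00
    endloop
  endfacet
  facet normal -0.2870 0.9579 0.0000
    outer loop
      vertex 6.31 10.85 0.00
      vertex 1.77 9.49 10.00
      vertex 6.31 10.85 10.00
    endloop
  endfacet
  facet normal -0.9285 0.3714 0.0000
    outer loop
      vertex 1.77 9.49 0.00
      vertex 0.01 5.09 0.00
      vertex 0.01 5.09 10.00
    endloop
  endfacet
  facet normal -0.9285 0.3714 0.0000
    outer loop
      vertex 1.77 9.49 0.00
      vertex 0.01 5.09 10.00
      vertex 1.77 9.49 10.00
    endloop
  endfacet
  facet normal -0.8695 -0.4939 0.0000
    outer loop
      vertex 0.01 5.09 0.00
      vertex 2.35 0.97 0.00
      vertex 2.35 0.97 10.00
    endloop
  endfacet
  facet normal -0.8695 -0.4939 0.0000
    outer loop
      vertex 0.01 5.09 0.00
      vertex 2.35 0.97 10.00
      vertex 0.01 5.09 10.00
    endloop
  endfacet
  facet normal -0.1562 -0.9877 0.0000
    outer loop
      vertex 2.35 0.97 0.00
      vertex 7.03 0.23 0.00
      vertex 7.03 0.23 10.00
    endloop
  endfacet
  facet normal -0.1562 -0.9877 0.0000
    outer loop
      vertex 2.35 0.97 0.00
      vertex 7.03 0.23 10.00
      vertex 2.35 0.97 10.00
    endloop
  endfacet
  facet normal 0.6748 -0.7380 0.0000
    outer loop
      vertex 7.03 0.23 0.00
      vertex 10.53 3.43 0.00
      vertex 10.53 3.43 10.00
    endloop
  endfacet
  facet normal 0.6748 -0.7380 0.0000
    outer loop
      vertex 7.03 0.23 0.00
      vertex 10.53 3.43 10.00
      vertex 7.03 0.23 10.00
    endloop
  endfacet
  facet normal 0.9977 0.0675 0.0000
    outer loop
      vertex 10.53 3.43 0.00
      vertex 10.21 8.16 0.00
      vertex 10.21 8.16 10.00
    endloop
  endfacet
  facet normal 0.9977 0.0675 0.0000
    outer loop
      vertex 10.53 3.43 0.00
      vertex 10.21 8.16 10.00
      vertex 10.53 3.43 10.00
    endloop
  endfacet
endsolid part

The G0 Z moves step by Δz≈1.67 mm. Every layer's G1 loop is the same polygon, so the solid is a straight extrusion of it from z=0 to z≈10. Closing with flat bottom and top caps and triangulating gives 24 facets — a regular 7-sided prism (a cylinder approximated with 7 flat sides), circumscribed radius ≈ 5.46 mm, height ≈ 10 mm.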